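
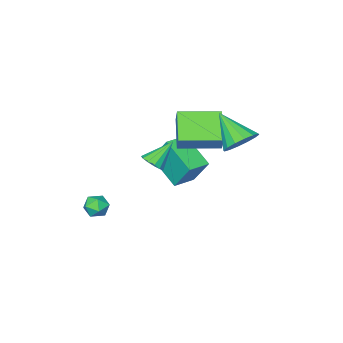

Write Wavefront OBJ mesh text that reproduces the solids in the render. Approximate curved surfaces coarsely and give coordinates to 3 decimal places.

v -1.199 2.524 2.088
v -0.6 2.073 1.521
v -1.141 1.036 3.332
v -0.319 2.334 1.82
v -0.273 2.646 2.191
v -0.475 2.925 2.534
v -0.872 3.097 2.758
v -1.356 3.115 2.803
v -1.798 2.975 2.656
v -2.08 2.714 2.357
v -2.126 2.402 1.986
v -1.923 2.123 1.643
v -1.527 1.951 1.419
v -1.043 1.933 1.374
v -0.319 -0.947 0.283
v -1.241 -2.175 1.279
v -1.999 0.26 0.215
v -2.921 -0.967 1.212
v 0.001 -0.453 1.188
v -0.921 -1.68 2.185
v -1.679 0.755 1.121
v -2.601 -0.473 2.117
v -2.394 -3.951 -2.379
v -2.56 -3.033 -0.84
v -2.364 -2.19 -3.427
v -2.531 -1.271 -1.888
v -1.169 -3.909 -2.272
v -1.336 -2.99 -0.733
v -1.14 -2.147 -3.32
v -1.306 -1.229 -1.781
v 1.538 -0.414 0.345
v 1.83 -0.864 0.694
v 0.502 -0.226 1.455
v 1.984 -0.55 0.784
v 1.995 -0.193 0.734
v 1.862 0.094 0.561
v 1.625 0.219 0.319
v 1.361 0.144 0.086
v 1.153 -0.109 -0.066
v 1.067 -0.459 -0.087
v 1.131 -0.794 0.03
v 1.324 -1.009 0.246
v 1.584 -1.035 0.493
v 2.482 -2.815 -4.162
v 2.912 -2.694 -3.617
v 2.328 -3.886 -3.803
v 2.758 -3.765 -3.258
v 2.128 -3.452 -3.285
v 2.223 -2.79 -3.508
v 3.017 -3.79 -3.912
v 3.112 -3.128 -4.135
v 3.243 -3.296 -3.463
v 2.693 -3.087 -3.076
v 2.547 -3.493 -4.344
v 1.997 -3.284 -3.957
f 2 1 4
f 2 4 3
f 4 1 5
f 4 5 3
f 5 1 6
f 5 6 3
f 6 1 7
f 6 7 3
f 7 1 8
f 7 8 3
f 8 1 9
f 8 9 3
f 9 1 10
f 9 10 3
f 10 1 11
f 10 11 3
f 11 1 12
f 11 12 3
f 12 1 13
f 12 13 3
f 13 1 14
f 13 14 3
f 14 1 2
f 14 2 3
f 16 18 15
f 19 16 15
f 15 18 17
f 17 19 15
f 16 22 18
f 20 16 19
f 20 22 16
f 18 22 17
f 21 19 17
f 17 22 21
f 21 20 19
f 22 20 21
f 24 26 23
f 27 24 23
f 23 26 25
f 25 27 23
f 24 30 26
f 28 24 27
f 28 30 24
f 26 30 25
f 29 27 25
f 25 30 29
f 29 28 27
f 30 28 29
f 32 31 34
f 32 34 33
f 34 31 35
f 34 35 33
f 35 31 36
f 35 36 33
f 36 31 37
f 36 37 33
f 37 31 38
f 37 38 33
f 38 31 39
f 38 39 33
f 39 31 40
f 39 40 33
f 40 31 41
f 40 41 33
f 41 31 42
f 41 42 33
f 42 31 43
f 42 43 33
f 43 31 32
f 43 32 33
f 44 55 49
f 44 49 45
f 44 45 51
f 44 51 54
f 44 54 55
f 45 49 53
f 49 55 48
f 55 54 46
f 54 51 50
f 51 45 52
f 47 53 48
f 47 48 46
f 47 46 50
f 47 50 52
f 47 52 53
f 48 53 49
f 46 48 55
f 50 46 54
f 52 50 51
f 53 52 45



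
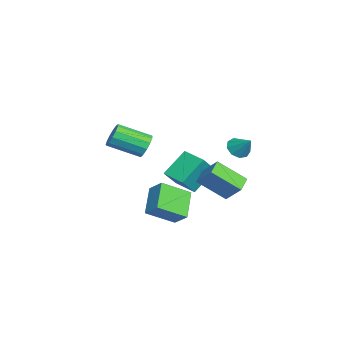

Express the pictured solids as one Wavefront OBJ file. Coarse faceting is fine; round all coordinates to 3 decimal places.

v -2.598 -2.522 -1.74
v -2.084 -2.827 -2.372
v -2.128 -4.803 -1.452
v -2.642 -4.498 -0.82
v -1.786 -2.668 -2.016
v -1.83 -4.644 -1.097
v -1.746 -2.463 -1.573
v -1.79 -4.439 -0.653
v -1.977 -2.276 -1.183
v -2.02 -4.252 -0.263
v -2.405 -2.168 -0.969
v -2.448 -4.144 -0.05
v -2.894 -2.171 -1
v -2.937 -4.147 -0.081
v -3.289 -2.287 -1.266
v -3.333 -4.263 -0.347
v -3.465 -2.476 -1.683
v -3.509 -4.452 -0.763
v -3.366 -2.681 -2.117
v -3.409 -4.657 -1.198
v -3.023 -2.835 -2.432
v -3.066 -4.811 -1.512
v -2.545 -2.889 -2.527
v -2.589 -4.865 -1.607
v 2.58 0.662 -1.347
v 3.275 1.46 -0.297
v 2.673 2.294 -2.649
v 3.368 3.092 -1.599
v 3.552 0.308 -1.721
v 4.247 1.106 -0.671
v 3.645 1.94 -3.023
v 4.34 2.738 -1.973
v 2.502 -0.631 -3.492
v 3.013 -2.254 -2.499
v 3.169 0.04 -2.739
v 3.681 -1.582 -1.746
v 4.039 -0.858 -4.654
v 4.551 -2.48 -3.661
v 4.707 -0.186 -3.901
v 5.218 -1.809 -2.908
v 2.622 2.624 0.45
v 3.233 2.227 0.233
v 3.358 3.276 1.33
v 3.191 2.659 -0.052
v 2.883 3.075 -0.103
v 2.453 3.28 0.105
v 2.102 3.177 0.474
v 1.994 2.816 0.832
v 2.18 2.365 1.011
v 2.573 2.035 0.927
v 2.989 1.98 0.62
v -2.319 -1.509 -3.813
v -3.234 -0.289 -2.398
v -3.31 -0.806 -5.059
v -4.224 0.413 -3.643
v -1.236 -0.413 -4.057
v -2.15 0.806 -2.641
v -2.226 0.289 -5.302
v -3.141 1.509 -3.887
f 2 1 5
f 2 5 3
f 3 5 6
f 3 6 4
f 5 1 7
f 5 7 6
f 6 7 8
f 6 8 4
f 7 1 9
f 7 9 8
f 8 9 10
f 8 10 4
f 9 1 11
f 9 11 10
f 10 11 12
f 10 12 4
f 11 1 13
f 11 13 12
f 12 13 14
f 12 14 4
f 13 1 15
f 13 15 14
f 14 15 16
f 14 16 4
f 15 1 17
f 15 17 16
f 16 17 18
f 16 18 4
f 17 1 19
f 17 19 18
f 18 19 20
f 18 20 4
f 19 1 21
f 19 21 20
f 20 21 22
f 20 22 4
f 21 1 23
f 21 23 22
f 22 23 24
f 22 24 4
f 23 1 2
f 23 2 24
f 24 2 3
f 24 3 4
f 26 28 25
f 29 26 25
f 25 28 27
f 27 29 25
f 26 32 28
f 30 26 29
f 30 32 26
f 28 32 27
f 31 29 27
f 27 32 31
f 31 30 29
f 32 30 31
f 34 36 33
f 37 34 33
f 33 36 35
f 35 37 33
f 34 40 36
f 38 34 37
f 38 40 34
f 36 40 35
f 39 37 35
f 35 40 39
f 39 38 37
f 40 38 39
f 42 41 44
f 42 44 43
f 44 41 45
f 44 45 43
f 45 41 46
f 45 46 43
f 46 41 47
f 46 47 43
f 47 41 48
f 47 48 43
f 48 41 49
f 48 49 43
f 49 41 50
f 49 50 43
f 50 41 51
f 50 51 43
f 51 41 42
f 51 42 43
f 53 55 52
f 56 53 52
f 52 55 54
f 54 56 52
f 53 59 55
f 57 53 56
f 57 59 53
f 55 59 54
f 58 56 54
f 54 59 58
f 58 57 56
f 59 57 58



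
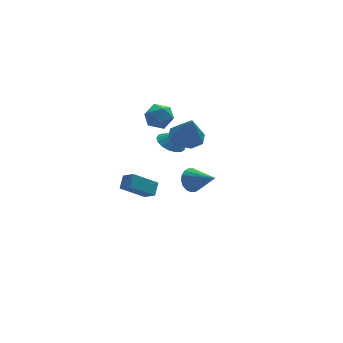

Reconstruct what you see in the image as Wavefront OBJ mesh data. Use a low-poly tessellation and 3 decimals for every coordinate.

v 2.741 3.919 -1.739
v 3.495 4.242 -2.03
v 3.179 3.741 -0.801
v 3.298 4.574 -1.874
v 2.973 4.756 -1.688
v 2.595 4.747 -1.513
v 2.251 4.548 -1.39
v 2.019 4.205 -1.347
v 1.952 3.796 -1.393
v 2.066 3.416 -1.519
v 2.335 3.151 -1.695
v 2.696 3.062 -1.881
v 3.068 3.169 -2.034
v 3.365 3.448 -2.12
v 3.519 3.835 -2.118
v 0.663 2.191 2.263
v 1.503 2.408 2.168
v 1.037 0.852 2.512
v 1.877 1.069 2.417
v 1.428 1.356 3.108
v 1.196 2.184 2.954
v 1.344 1.076 1.726
v 1.112 1.904 1.572
v 1.924 1.719 1.836
v 1.975 1.892 2.69
v 0.565 1.368 1.99
v 0.616 1.541 2.844
v 3.028 2.277 -0.12
v 3.683 1.56 -0.396
v 3.152 1.783 1.46
v 4.032 2.226 -0.215
v 3.792 2.922 0.021
v 3.105 3.24 0.175
v 2.372 2.994 0.156
v 2.023 2.328 -0.024
v 2.263 1.632 -0.261
v 2.951 1.314 -0.415
v 1.47 -2.722 0.388
v 1.958 -2.234 0.654
v 2.23 -3.958 1.252
v 1.717 -2.226 0.878
v 1.427 -2.316 1.005
v 1.145 -2.487 1.01
v 0.927 -2.703 0.891
v 0.817 -2.924 0.672
v 0.836 -3.104 0.397
v 0.981 -3.209 0.121
v 1.222 -3.217 -0.103
v 1.513 -3.127 -0.23
v 1.794 -2.957 -0.234
v 2.012 -2.74 -0.116
v 2.122 -2.519 0.103
v 2.103 -2.339 0.378
v 1.221 2.219 -4.453
v -0.159 2.275 -3.411
v 0.86 2.878 -4.966
v -0.52 2.934 -3.924
v 1.62 2.826 -3.956
v 0.24 2.882 -2.914
v 1.259 3.485 -4.469
v -0.121 3.541 -3.427
f 2 1 4
f 2 4 3
f 4 1 5
f 4 5 3
f 5 1 6
f 5 6 3
f 6 1 7
f 6 7 3
f 7 1 8
f 7 8 3
f 8 1 9
f 8 9 3
f 9 1 10
f 9 10 3
f 10 1 11
f 10 11 3
f 11 1 12
f 11 12 3
f 12 1 13
f 12 13 3
f 13 1 14
f 13 14 3
f 14 1 15
f 14 15 3
f 15 1 2
f 15 2 3
f 16 27 21
f 16 21 17
f 16 17 23
f 16 23 26
f 16 26 27
f 17 21 25
f 21 27 20
f 27 26 18
f 26 23 22
f 23 17 24
f 19 25 20
f 19 20 18
f 19 18 22
f 19 22 24
f 19 24 25
f 20 25 21
f 18 20 27
f 22 18 26
f 24 22 23
f 25 24 17
f 29 28 31
f 29 31 30
f 31 28 32
f 31 32 30
f 32 28 33
f 32 33 30
f 33 28 34
f 33 34 30
f 34 28 35
f 34 35 30
f 35 28 36
f 35 36 30
f 36 28 37
f 36 37 30
f 37 28 29
f 37 29 30
f 39 38 41
f 39 41 40
f 41 38 42
f 41 42 40
f 42 38 43
f 42 43 40
f 43 38 44
f 43 44 40
f 44 38 45
f 44 45 40
f 45 38 46
f 45 46 40
f 46 38 47
f 46 47 40
f 47 38 48
f 47 48 40
f 48 38 49
f 48 49 40
f 49 38 50
f 49 50 40
f 50 38 51
f 50 51 40
f 51 38 52
f 51 52 40
f 52 38 53
f 52 53 40
f 53 38 39
f 53 39 40
f 55 57 54
f 58 55 54
f 54 57 56
f 56 58 54
f 55 61 57
f 59 55 58
f 59 61 55
f 57 61 56
f 60 58 56
f 56 61 60
f 60 59 58
f 61 59 60



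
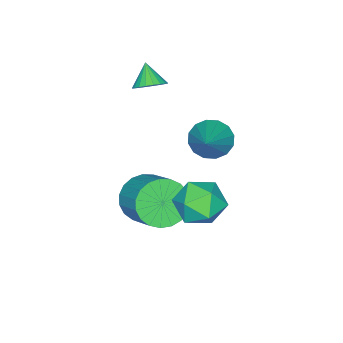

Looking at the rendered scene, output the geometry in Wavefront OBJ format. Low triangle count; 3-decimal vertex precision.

v -2.078 -3.461 2.901
v -1.595 -3.28 3.313
v -2.522 -3.999 3.659
v -1.778 -3.079 3.348
v -2.013 -2.944 3.307
v -2.259 -2.898 3.195
v -2.474 -2.95 3.032
v -2.621 -3.089 2.847
v -2.674 -3.293 2.671
v -2.623 -3.526 2.535
v -2.479 -3.748 2.462
v -2.265 -3.92 2.465
v -2.019 -4.013 2.544
v -1.783 -4.01 2.684
v -1.598 -3.912 2.862
v -1.496 -3.736 3.046
v -1.495 -3.513 3.206
v -0.026 -2.158 -1.368
v 0.532 -1.852 -2.178
v 1.183 -0.616 -1.262
v 0.626 -0.922 -0.452
v 0.172 -1.625 -2.227
v 0.823 -0.39 -1.312
v -0.223 -1.491 -2.128
v 0.429 -0.255 -1.212
v -0.583 -1.472 -1.897
v 0.068 -0.236 -0.981
v -0.847 -1.572 -1.575
v -0.196 -0.336 -0.659
v -0.969 -1.772 -1.217
v -0.318 -0.537 -0.301
v -0.928 -2.04 -0.885
v -0.276 -0.804 0.031
v -0.731 -2.328 -0.636
v -0.079 -1.092 0.279
v -0.412 -2.586 -0.514
v 0.24 -1.351 0.401
v -0.026 -2.771 -0.54
v 0.625 -1.535 0.375
v 0.36 -2.849 -0.709
v 1.011 -1.614 0.207
v 0.679 -2.808 -0.991
v 1.33 -1.572 -0.076
v 0.876 -2.654 -1.339
v 1.528 -1.419 -0.424
v 0.918 -2.415 -1.692
v 1.569 -1.179 -0.776
v 0.796 -2.131 -1.988
v 1.447 -0.895 -1.073
v 0.558 1.793 0.963
v 1.045 1.453 0.134
v 0.955 0.407 1.766
v 1.442 0.067 0.937
v 1.82 0.855 1.463
v 1.574 1.712 0.967
v 0.426 0.148 0.933
v 0.18 1.005 0.437
v 0.963 0.436 0.116
v 1.825 0.873 0.443
v 0.175 0.987 1.457
v 1.037 1.424 1.784
v -0.984 -0.021 2.448
v -0.683 0.4 1.812
v 0.464 0.761 3.652
v -0.97 0.658 1.989
v -1.261 0.734 2.289
v -1.477 0.608 2.632
v -1.561 0.313 2.925
v -1.491 -0.072 3.09
v -1.285 -0.443 3.083
v -0.998 -0.701 2.906
v -0.708 -0.777 2.606
v -0.491 -0.65 2.264
v -0.407 -0.355 1.97
v -0.477 0.029 1.805
f 2 1 4
f 2 4 3
f 4 1 5
f 4 5 3
f 5 1 6
f 5 6 3
f 6 1 7
f 6 7 3
f 7 1 8
f 7 8 3
f 8 1 9
f 8 9 3
f 9 1 10
f 9 10 3
f 10 1 11
f 10 11 3
f 11 1 12
f 11 12 3
f 12 1 13
f 12 13 3
f 13 1 14
f 13 14 3
f 14 1 15
f 14 15 3
f 15 1 16
f 15 16 3
f 16 1 17
f 16 17 3
f 17 1 2
f 17 2 3
f 19 18 22
f 19 22 20
f 20 22 23
f 20 23 21
f 22 18 24
f 22 24 23
f 23 24 25
f 23 25 21
f 24 18 26
f 24 26 25
f 25 26 27
f 25 27 21
f 26 18 28
f 26 28 27
f 27 28 29
f 27 29 21
f 28 18 30
f 28 30 29
f 29 30 31
f 29 31 21
f 30 18 32
f 30 32 31
f 31 32 33
f 31 33 21
f 32 18 34
f 32 34 33
f 33 34 35
f 33 35 21
f 34 18 36
f 34 36 35
f 35 36 37
f 35 37 21
f 36 18 38
f 36 38 37
f 37 38 39
f 37 39 21
f 38 18 40
f 38 40 39
f 39 40 41
f 39 41 21
f 40 18 42
f 40 42 41
f 41 42 43
f 41 43 21
f 42 18 44
f 42 44 43
f 43 44 45
f 43 45 21
f 44 18 46
f 44 46 45
f 45 46 47
f 45 47 21
f 46 18 48
f 46 48 47
f 47 48 49
f 47 49 21
f 48 18 19
f 48 19 49
f 49 19 20
f 49 20 21
f 50 61 55
f 50 55 51
f 50 51 57
f 50 57 60
f 50 60 61
f 51 55 59
f 55 61 54
f 61 60 52
f 60 57 56
f 57 51 58
f 53 59 54
f 53 54 52
f 53 52 56
f 53 56 58
f 53 58 59
f 54 59 55
f 52 54 61
f 56 52 60
f 58 56 57
f 59 58 51
f 63 62 65
f 63 65 64
f 65 62 66
f 65 66 64
f 66 62 67
f 66 67 64
f 67 62 68
f 67 68 64
f 68 62 69
f 68 69 64
f 69 62 70
f 69 70 64
f 70 62 71
f 70 71 64
f 71 62 72
f 71 72 64
f 72 62 73
f 72 73 64
f 73 62 74
f 73 74 64
f 74 62 75
f 74 75 64
f 75 62 63
f 75 63 64



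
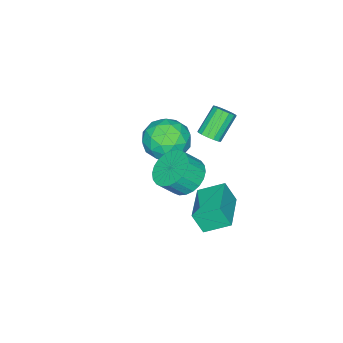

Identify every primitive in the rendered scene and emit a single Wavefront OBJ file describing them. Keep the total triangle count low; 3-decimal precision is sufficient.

v -1.266 2.908 1.379
v -0.884 3.07 1.725
v -1.873 3.175 2.767
v -2.254 3.012 2.421
v -0.981 3.305 1.609
v -1.97 3.41 2.651
v -1.155 3.434 1.431
v -2.143 3.538 2.473
v -1.358 3.421 1.24
v -2.347 3.526 2.282
v -1.537 3.271 1.086
v -2.525 3.376 2.128
v -1.642 3.024 1.01
v -2.631 3.129 2.052
v -1.647 2.745 1.033
v -2.636 2.85 2.075
v -1.55 2.51 1.149
v -2.539 2.615 2.191
v -1.377 2.382 1.327
v -2.365 2.486 2.369
v -1.173 2.394 1.518
v -2.162 2.499 2.56
v -0.995 2.544 1.672
v -1.983 2.649 2.714
v -0.889 2.791 1.748
v -1.878 2.896 2.79
v 0.804 3.26 0.509
v 1.425 3.976 0.457
v 1.998 3.537 1.26
v 1.376 2.82 1.311
v 1.182 4.109 0.704
v 1.755 3.669 1.506
v 0.881 4.113 0.92
v 1.454 3.673 1.723
v 0.569 3.986 1.074
v 1.142 3.546 1.877
v 0.292 3.749 1.142
v 0.865 3.31 1.945
v 0.093 3.438 1.113
v 0.666 2.998 1.916
v 0.002 3.099 0.993
v 0.575 2.66 1.796
v 0.033 2.785 0.798
v 0.606 2.346 1.601
v 0.182 2.543 0.56
v 0.755 2.104 1.363
v 0.425 2.411 0.314
v 0.998 1.971 1.116
v 0.726 2.407 0.097
v 1.299 1.967 0.9
v 1.038 2.534 -0.057
v 1.611 2.094 0.746
v 1.315 2.77 -0.125
v 1.888 2.331 0.678
v 1.514 3.082 -0.096
v 2.087 2.642 0.707
v 1.605 3.42 0.024
v 2.178 2.981 0.827
v 1.574 3.734 0.219
v 2.147 3.295 1.022
v -3.059 0.57 -0.568
v -2.104 1.202 -0.62
v -2.136 -0.882 -1.26
v -1.181 -0.25 -1.312
v -1.612 -0.556 -0.295
v -2.182 0.341 0.133
v -2.058 -0.021 -2.013
v -2.628 0.876 -1.585
v -1.485 0.836 -1.513
v -1.209 0.505 -0.451
v -3.031 -0.185 -1.429
v -2.755 -0.516 -0.367
v -2.662 1.014 -0.533
v -1.578 -0.694 -1.347
v -1.831 -0.873 -0.749
v -1.269 -0.502 -0.779
v -2.708 0.508 -0.091
v -2.147 0.879 -0.121
v -1.857 -0.155 0.07
v -2.093 -0.559 -1.759
v -1.532 -0.188 -1.789
v -2.971 0.822 -1.101
v -2.409 1.193 -1.131
v -2.383 0.475 -1.95
v -1.737 1.17 -1.088
v -1.195 0.316 -1.495
v -1.711 0.451 -1.907
v -2.046 0.979 -1.656
v -1.575 0.975 -0.464
v -1.033 0.122 -0.871
v -1.286 -0.058 -0.273
v -1.621 0.469 -0.022
v -1.212 0.76 -0.989
v -3.207 0.198 -1.009
v -2.665 -0.655 -1.416
v -2.619 -0.149 -1.858
v -2.954 0.378 -1.607
v -3.045 0.004 -0.385
v -2.503 -0.85 -0.792
v -2.194 -0.659 -0.224
v -2.529 -0.131 0.027
v -3.028 -0.44 -0.891
v -2.501 3.527 -3.585
v -2.351 3.033 -2.591
v -0.744 4.444 -3.393
v -0.595 3.949 -2.4
v -1.905 2.511 -4.18
v -1.756 2.016 -3.187
v -0.149 3.427 -3.989
v 0.001 2.933 -2.995
f 2 1 5
f 2 5 3
f 3 5 6
f 3 6 4
f 5 1 7
f 5 7 6
f 6 7 8
f 6 8 4
f 7 1 9
f 7 9 8
f 8 9 10
f 8 10 4
f 9 1 11
f 9 11 10
f 10 11 12
f 10 12 4
f 11 1 13
f 11 13 12
f 12 13 14
f 12 14 4
f 13 1 15
f 13 15 14
f 14 15 16
f 14 16 4
f 15 1 17
f 15 17 16
f 16 17 18
f 16 18 4
f 17 1 19
f 17 19 18
f 18 19 20
f 18 20 4
f 19 1 21
f 19 21 20
f 20 21 22
f 20 22 4
f 21 1 23
f 21 23 22
f 22 23 24
f 22 24 4
f 23 1 25
f 23 25 24
f 24 25 26
f 24 26 4
f 25 1 2
f 25 2 26
f 26 2 3
f 26 3 4
f 28 27 31
f 28 31 29
f 29 31 32
f 29 32 30
f 31 27 33
f 31 33 32
f 32 33 34
f 32 34 30
f 33 27 35
f 33 35 34
f 34 35 36
f 34 36 30
f 35 27 37
f 35 37 36
f 36 37 38
f 36 38 30
f 37 27 39
f 37 39 38
f 38 39 40
f 38 40 30
f 39 27 41
f 39 41 40
f 40 41 42
f 40 42 30
f 41 27 43
f 41 43 42
f 42 43 44
f 42 44 30
f 43 27 45
f 43 45 44
f 44 45 46
f 44 46 30
f 45 27 47
f 45 47 46
f 46 47 48
f 46 48 30
f 47 27 49
f 47 49 48
f 48 49 50
f 48 50 30
f 49 27 51
f 49 51 50
f 50 51 52
f 50 52 30
f 51 27 53
f 51 53 52
f 52 53 54
f 52 54 30
f 53 27 55
f 53 55 54
f 54 55 56
f 54 56 30
f 55 27 57
f 55 57 56
f 56 57 58
f 56 58 30
f 57 27 59
f 57 59 58
f 58 59 60
f 58 60 30
f 59 27 28
f 59 28 60
f 60 28 29
f 60 29 30
f 61 98 77
f 98 72 101
f 77 101 66
f 98 101 77
f 61 77 73
f 77 66 78
f 73 78 62
f 77 78 73
f 61 73 82
f 73 62 83
f 82 83 68
f 73 83 82
f 61 82 94
f 82 68 97
f 94 97 71
f 82 97 94
f 61 94 98
f 94 71 102
f 98 102 72
f 94 102 98
f 62 78 89
f 78 66 92
f 89 92 70
f 78 92 89
f 66 101 79
f 101 72 100
f 79 100 65
f 101 100 79
f 72 102 99
f 102 71 95
f 99 95 63
f 102 95 99
f 71 97 96
f 97 68 84
f 96 84 67
f 97 84 96
f 68 83 88
f 83 62 85
f 88 85 69
f 83 85 88
f 64 90 76
f 90 70 91
f 76 91 65
f 90 91 76
f 64 76 74
f 76 65 75
f 74 75 63
f 76 75 74
f 64 74 81
f 74 63 80
f 81 80 67
f 74 80 81
f 64 81 86
f 81 67 87
f 86 87 69
f 81 87 86
f 64 86 90
f 86 69 93
f 90 93 70
f 86 93 90
f 65 91 79
f 91 70 92
f 79 92 66
f 91 92 79
f 63 75 99
f 75 65 100
f 99 100 72
f 75 100 99
f 67 80 96
f 80 63 95
f 96 95 71
f 80 95 96
f 69 87 88
f 87 67 84
f 88 84 68
f 87 84 88
f 70 93 89
f 93 69 85
f 89 85 62
f 93 85 89
f 104 106 103
f 107 104 103
f 103 106 105
f 105 107 103
f 104 110 106
f 108 104 107
f 108 110 104
f 106 110 105
f 109 107 105
f 105 110 109
f 109 108 107
f 110 108 109



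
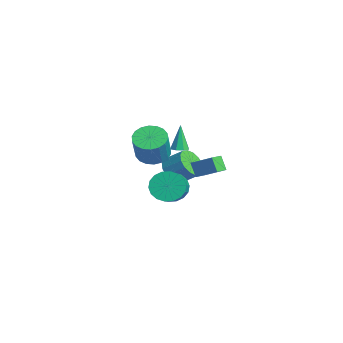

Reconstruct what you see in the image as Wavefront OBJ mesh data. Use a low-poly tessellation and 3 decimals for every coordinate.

v 1.89 -1.112 -0.663
v 2.491 -0.607 -1.25
v 3.911 -1.243 -0.344
v 3.31 -1.748 0.243
v 2.411 -0.325 -0.927
v 3.831 -0.961 -0.021
v 2.228 -0.199 -0.552
v 3.648 -0.835 0.354
v 1.978 -0.254 -0.199
v 3.398 -0.889 0.708
v 1.711 -0.479 0.063
v 3.13 -1.114 0.969
v 1.479 -0.829 0.18
v 2.898 -1.464 1.086
v 1.329 -1.235 0.13
v 2.748 -1.871 1.037
v 1.289 -1.617 -0.076
v 2.709 -2.253 0.83
v 1.369 -1.899 -0.399
v 2.789 -2.535 0.507
v 1.552 -2.025 -0.774
v 2.972 -2.661 0.132
v 1.802 -1.971 -1.128
v 3.222 -2.606 -0.221
v 2.07 -1.746 -1.389
v 3.489 -2.381 -0.483
v 2.302 -1.396 -1.506
v 3.721 -2.031 -0.6
v 2.452 -0.989 -1.457
v 3.871 -1.625 -0.55
v -0.636 1.643 -1.55
v -1.178 1.528 -0.73
v 0.326 2.511 -0.793
v -0.216 2.395 0.027
v -0.184 0.965 -1.347
v -0.726 0.849 -0.527
v 0.778 1.832 -0.59
v 0.236 1.717 0.23
v -4.217 1.003 -2.937
v -3.373 0.632 -3.239
v -2.699 1.486 -2.406
v -3.543 1.857 -2.103
v -3.467 1.013 -3.553
v -2.794 1.867 -2.719
v -3.763 1.391 -3.701
v -3.089 2.245 -2.868
v -4.18 1.665 -3.645
v -3.506 2.519 -2.811
v -4.607 1.762 -3.399
v -3.933 2.615 -2.565
v -4.929 1.655 -3.029
v -4.255 2.509 -2.195
v -5.061 1.374 -2.634
v -4.387 2.228 -1.801
v -4.966 0.993 -2.321
v -4.293 1.847 -1.487
v -4.671 0.615 -2.172
v -3.997 1.469 -1.339
v -4.254 0.341 -2.229
v -3.58 1.195 -1.395
v -3.827 0.245 -2.475
v -3.153 1.098 -1.641
v -3.505 0.351 -2.845
v -2.831 1.205 -2.011
v -1.97 -0.869 -0.06
v -1.131 -1.074 -0.523
v -0.351 -1.496 1.077
v -1.19 -1.291 1.54
v -1.09 -0.65 -0.431
v -0.31 -1.072 1.169
v -1.223 -0.269 -0.266
v -0.443 -0.691 1.335
v -1.504 -0.007 -0.06
v -0.724 -0.429 1.541
v -1.878 0.085 0.146
v -1.098 -0.337 1.747
v -2.269 -0.013 0.311
v -1.489 -0.435 1.912
v -2.602 -0.28 0.403
v -1.822 -0.702 2.003
v -2.809 -0.664 0.403
v -2.029 -1.086 2.003
v -2.85 -1.088 0.311
v -2.07 -1.51 1.911
v -2.717 -1.469 0.145
v -1.937 -1.891 1.746
v -2.436 -1.731 -0.061
v -1.656 -2.153 1.54
v -2.062 -1.823 -0.267
v -1.282 -2.245 1.334
v -1.671 -1.725 -0.432
v -0.891 -2.147 1.169
v -1.338 -1.458 -0.523
v -0.558 -1.88 1.077
v -0.266 0.08 0.916
v 0.062 0.481 0.955
v -0.674 0.26 2.484
v -0.304 0.594 0.847
v -0.648 0.406 0.78
v -0.769 0.027 0.792
v -0.595 -0.321 0.876
v -0.229 -0.434 0.984
v 0.115 -0.246 1.052
v 0.236 0.133 1.04
f 2 1 5
f 2 5 3
f 3 5 6
f 3 6 4
f 5 1 7
f 5 7 6
f 6 7 8
f 6 8 4
f 7 1 9
f 7 9 8
f 8 9 10
f 8 10 4
f 9 1 11
f 9 11 10
f 10 11 12
f 10 12 4
f 11 1 13
f 11 13 12
f 12 13 14
f 12 14 4
f 13 1 15
f 13 15 14
f 14 15 16
f 14 16 4
f 15 1 17
f 15 17 16
f 16 17 18
f 16 18 4
f 17 1 19
f 17 19 18
f 18 19 20
f 18 20 4
f 19 1 21
f 19 21 20
f 20 21 22
f 20 22 4
f 21 1 23
f 21 23 22
f 22 23 24
f 22 24 4
f 23 1 25
f 23 25 24
f 24 25 26
f 24 26 4
f 25 1 27
f 25 27 26
f 26 27 28
f 26 28 4
f 27 1 29
f 27 29 28
f 28 29 30
f 28 30 4
f 29 1 2
f 29 2 30
f 30 2 3
f 30 3 4
f 32 34 31
f 35 32 31
f 31 34 33
f 33 35 31
f 32 38 34
f 36 32 35
f 36 38 32
f 34 38 33
f 37 35 33
f 33 38 37
f 37 36 35
f 38 36 37
f 40 39 43
f 40 43 41
f 41 43 44
f 41 44 42
f 43 39 45
f 43 45 44
f 44 45 46
f 44 46 42
f 45 39 47
f 45 47 46
f 46 47 48
f 46 48 42
f 47 39 49
f 47 49 48
f 48 49 50
f 48 50 42
f 49 39 51
f 49 51 50
f 50 51 52
f 50 52 42
f 51 39 53
f 51 53 52
f 52 53 54
f 52 54 42
f 53 39 55
f 53 55 54
f 54 55 56
f 54 56 42
f 55 39 57
f 55 57 56
f 56 57 58
f 56 58 42
f 57 39 59
f 57 59 58
f 58 59 60
f 58 60 42
f 59 39 61
f 59 61 60
f 60 61 62
f 60 62 42
f 61 39 63
f 61 63 62
f 62 63 64
f 62 64 42
f 63 39 40
f 63 40 64
f 64 40 41
f 64 41 42
f 66 65 69
f 66 69 67
f 67 69 70
f 67 70 68
f 69 65 71
f 69 71 70
f 70 71 72
f 70 72 68
f 71 65 73
f 71 73 72
f 72 73 74
f 72 74 68
f 73 65 75
f 73 75 74
f 74 75 76
f 74 76 68
f 75 65 77
f 75 77 76
f 76 77 78
f 76 78 68
f 77 65 79
f 77 79 78
f 78 79 80
f 78 80 68
f 79 65 81
f 79 81 80
f 80 81 82
f 80 82 68
f 81 65 83
f 81 83 82
f 82 83 84
f 82 84 68
f 83 65 85
f 83 85 84
f 84 85 86
f 84 86 68
f 85 65 87
f 85 87 86
f 86 87 88
f 86 88 68
f 87 65 89
f 87 89 88
f 88 89 90
f 88 90 68
f 89 65 91
f 89 91 90
f 90 91 92
f 90 92 68
f 91 65 93
f 91 93 92
f 92 93 94
f 92 94 68
f 93 65 66
f 93 66 94
f 94 66 67
f 94 67 68
f 96 95 98
f 96 98 97
f 98 95 99
f 98 99 97
f 99 95 100
f 99 100 97
f 100 95 101
f 100 101 97
f 101 95 102
f 101 102 97
f 102 95 103
f 102 103 97
f 103 95 104
f 103 104 97
f 104 95 96
f 104 96 97



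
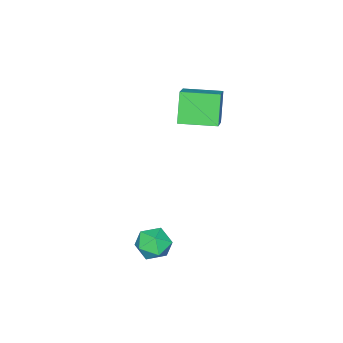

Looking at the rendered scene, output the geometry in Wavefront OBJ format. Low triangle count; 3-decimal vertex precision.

v 2.949 -0.426 -2.42
v 3.673 -0.88 -1.845
v 3.087 -1.64 -3.555
v 3.811 -2.094 -2.98
v 2.834 -2.073 -2.654
v 2.749 -1.323 -1.953
v 4.011 -1.197 -3.447
v 3.926 -0.447 -2.746
v 4.33 -1.357 -2.481
v 3.603 -1.898 -1.99
v 3.157 -0.622 -3.41
v 2.43 -1.163 -2.919
v -1.976 -4.05 1.898
v -2.783 -4.565 3.562
v -3.086 -2.351 1.885
v -3.893 -2.866 3.55
v -0.767 -3.254 2.73
v -1.574 -3.769 4.395
v -1.877 -1.555 2.718
v -2.684 -2.07 4.382
f 1 12 6
f 1 6 2
f 1 2 8
f 1 8 11
f 1 11 12
f 2 6 10
f 6 12 5
f 12 11 3
f 11 8 7
f 8 2 9
f 4 10 5
f 4 5 3
f 4 3 7
f 4 7 9
f 4 9 10
f 5 10 6
f 3 5 12
f 7 3 11
f 9 7 8
f 10 9 2
f 14 16 13
f 17 14 13
f 13 16 15
f 15 17 13
f 14 20 16
f 18 14 17
f 18 20 14
f 16 20 15
f 19 17 15
f 15 20 19
f 19 18 17
f 20 18 19



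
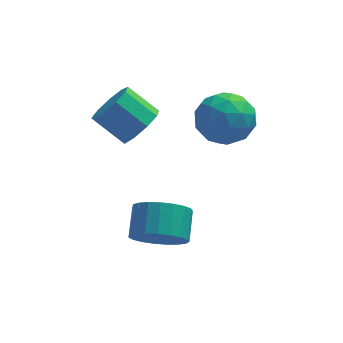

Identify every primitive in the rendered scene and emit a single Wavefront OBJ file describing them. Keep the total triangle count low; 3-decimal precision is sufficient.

v -2.203 0.08 -1.352
v -1.511 0.46 -2.105
v -1.326 1.559 -1.38
v -2.017 1.18 -0.628
v -1.908 0.623 -2.251
v -1.723 1.722 -1.526
v -2.356 0.692 -2.241
v -2.171 1.792 -1.517
v -2.777 0.655 -2.078
v -2.592 1.755 -1.354
v -3.099 0.519 -1.79
v -2.914 1.619 -1.065
v -3.266 0.307 -1.425
v -3.081 1.407 -0.701
v -3.249 0.056 -1.048
v -3.064 1.156 -0.324
v -3.051 -0.191 -0.724
v -2.866 0.909 0.001
v -2.706 -0.391 -0.508
v -2.521 0.709 0.216
v -2.275 -0.51 -0.439
v -2.089 0.59 0.286
v -1.83 -0.527 -0.527
v -1.645 0.573 0.198
v -1.45 -0.438 -0.758
v -1.265 0.661 -0.033
v -1.201 -0.26 -1.091
v -1.015 0.839 -0.367
v -1.124 -0.024 -1.47
v -0.939 1.076 -0.746
v -1.234 0.231 -1.829
v -1.049 1.331 -1.104
v -2.692 3.395 2.066
v -2.013 3.854 2.584
v -3.108 4.405 3.532
v -3.788 3.945 3.014
v -2.234 4.249 2.098
v -3.33 4.8 3.047
v -2.67 4.244 1.598
v -3.766 4.795 2.546
v -3.116 3.842 1.317
v -4.212 4.392 2.265
v -3.364 3.23 1.386
v -4.459 3.781 2.334
v -3.297 2.695 1.773
v -4.393 3.246 2.721
v -2.948 2.488 2.297
v -4.043 3.039 3.246
v -2.478 2.705 2.713
v -3.574 3.256 3.662
v -2.109 3.245 2.826
v -3.205 3.795 3.775
v 0.511 4.581 1.092
v 1.293 3.666 1.288
v -0.473 4.094 2.732
v 0.309 3.179 2.928
v 0.682 4.334 3.042
v 1.29 4.636 2.029
v -0.47 3.124 1.991
v 0.138 3.426 0.978
v 0.686 2.766 1.844
v 1.398 3.513 2.494
v -0.578 4.247 1.526
v 0.134 4.994 2.176
v 0.988 4.167 1.046
v -0.168 3.593 2.974
v 0.051 4.273 3.041
v 0.511 3.735 3.156
v 0.987 4.736 1.481
v 1.446 4.198 1.597
v 1.087 4.591 2.628
v -0.626 3.562 2.423
v -0.167 3.024 2.539
v 0.309 4.025 0.864
v 0.769 3.487 0.979
v -0.267 3.169 1.392
v 1.091 3.099 1.489
v 0.513 2.813 2.452
v 0.055 2.781 1.902
v 0.413 2.958 1.306
v 1.51 3.539 1.87
v 0.932 3.252 2.834
v 1.151 3.931 2.901
v 1.508 4.109 2.305
v 1.153 3.009 2.197
v -0.112 4.508 1.186
v -0.69 4.221 2.15
v -0.688 3.651 1.715
v -0.331 3.829 1.119
v 0.307 4.947 1.568
v -0.271 4.661 2.531
v 0.407 4.802 2.714
v 0.765 4.979 2.118
v -0.333 4.751 1.823
f 2 1 5
f 2 5 3
f 3 5 6
f 3 6 4
f 5 1 7
f 5 7 6
f 6 7 8
f 6 8 4
f 7 1 9
f 7 9 8
f 8 9 10
f 8 10 4
f 9 1 11
f 9 11 10
f 10 11 12
f 10 12 4
f 11 1 13
f 11 13 12
f 12 13 14
f 12 14 4
f 13 1 15
f 13 15 14
f 14 15 16
f 14 16 4
f 15 1 17
f 15 17 16
f 16 17 18
f 16 18 4
f 17 1 19
f 17 19 18
f 18 19 20
f 18 20 4
f 19 1 21
f 19 21 20
f 20 21 22
f 20 22 4
f 21 1 23
f 21 23 22
f 22 23 24
f 22 24 4
f 23 1 25
f 23 25 24
f 24 25 26
f 24 26 4
f 25 1 27
f 25 27 26
f 26 27 28
f 26 28 4
f 27 1 29
f 27 29 28
f 28 29 30
f 28 30 4
f 29 1 31
f 29 31 30
f 30 31 32
f 30 32 4
f 31 1 2
f 31 2 32
f 32 2 3
f 32 3 4
f 34 33 37
f 34 37 35
f 35 37 38
f 35 38 36
f 37 33 39
f 37 39 38
f 38 39 40
f 38 40 36
f 39 33 41
f 39 41 40
f 40 41 42
f 40 42 36
f 41 33 43
f 41 43 42
f 42 43 44
f 42 44 36
f 43 33 45
f 43 45 44
f 44 45 46
f 44 46 36
f 45 33 47
f 45 47 46
f 46 47 48
f 46 48 36
f 47 33 49
f 47 49 48
f 48 49 50
f 48 50 36
f 49 33 51
f 49 51 50
f 50 51 52
f 50 52 36
f 51 33 34
f 51 34 52
f 52 34 35
f 52 35 36
f 53 90 69
f 90 64 93
f 69 93 58
f 90 93 69
f 53 69 65
f 69 58 70
f 65 70 54
f 69 70 65
f 53 65 74
f 65 54 75
f 74 75 60
f 65 75 74
f 53 74 86
f 74 60 89
f 86 89 63
f 74 89 86
f 53 86 90
f 86 63 94
f 90 94 64
f 86 94 90
f 54 70 81
f 70 58 84
f 81 84 62
f 70 84 81
f 58 93 71
f 93 64 92
f 71 92 57
f 93 92 71
f 64 94 91
f 94 63 87
f 91 87 55
f 94 87 91
f 63 89 88
f 89 60 76
f 88 76 59
f 89 76 88
f 60 75 80
f 75 54 77
f 80 77 61
f 75 77 80
f 56 82 68
f 82 62 83
f 68 83 57
f 82 83 68
f 56 68 66
f 68 57 67
f 66 67 55
f 68 67 66
f 56 66 73
f 66 55 72
f 73 72 59
f 66 72 73
f 56 73 78
f 73 59 79
f 78 79 61
f 73 79 78
f 56 78 82
f 78 61 85
f 82 85 62
f 78 85 82
f 57 83 71
f 83 62 84
f 71 84 58
f 83 84 71
f 55 67 91
f 67 57 92
f 91 92 64
f 67 92 91
f 59 72 88
f 72 55 87
f 88 87 63
f 72 87 88
f 61 79 80
f 79 59 76
f 80 76 60
f 79 76 80
f 62 85 81
f 85 61 77
f 81 77 54
f 85 77 81



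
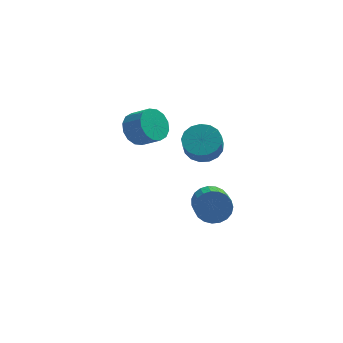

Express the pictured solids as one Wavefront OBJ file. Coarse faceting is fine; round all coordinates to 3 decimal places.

v -1.274 0.822 1.602
v -0.331 0.896 1.761
v -0.442 0.292 2.698
v -1.386 0.218 2.538
v -0.507 1.261 1.976
v -0.619 0.658 2.913
v -0.86 1.526 2.105
v -0.971 0.923 3.042
v -1.307 1.63 2.118
v -1.418 1.027 3.055
v -1.747 1.549 2.014
v -1.858 0.945 2.951
v -2.079 1.301 1.814
v -2.19 0.697 2.751
v -2.226 0.943 1.567
v -2.337 0.339 2.503
v -2.155 0.557 1.327
v -2.267 -0.046 2.264
v -1.883 0.233 1.15
v -1.994 -0.371 2.087
v -1.471 0.043 1.076
v -1.582 -0.561 2.013
v -1.014 0.031 1.123
v -1.125 -0.572 2.06
v -0.617 0.201 1.28
v -0.728 -0.403 2.217
v -0.37 0.513 1.51
v -0.481 -0.091 2.447
v -1.059 -2.501 0.232
v -0.259 -2.29 0.533
v -0.181 -4.069 1.569
v -0.981 -4.279 1.268
v -0.477 -2.15 0.791
v -0.399 -3.928 1.827
v -0.795 -2.069 0.952
v -0.718 -3.848 1.989
v -1.159 -2.064 0.989
v -1.082 -3.843 2.025
v -1.506 -2.134 0.895
v -1.428 -3.913 1.931
v -1.775 -2.267 0.686
v -1.698 -4.046 1.723
v -1.921 -2.441 0.399
v -1.843 -4.22 1.435
v -1.917 -2.625 0.083
v -1.84 -4.404 1.119
v -1.765 -2.787 -0.208
v -1.687 -4.566 0.828
v -1.491 -2.9 -0.422
v -1.413 -4.679 0.614
v -1.142 -2.944 -0.523
v -1.064 -4.723 0.513
v -0.779 -2.911 -0.494
v -0.701 -4.69 0.542
v -0.464 -2.807 -0.339
v -0.386 -4.586 0.697
v -0.252 -2.65 -0.086
v -0.174 -4.429 0.95
v -0.179 -2.468 0.223
v -0.102 -4.246 1.259
v -4.408 2.18 1.891
v -3.77 2.835 1.598
v -2.915 2.315 2.295
v -3.552 1.66 2.589
v -3.98 3.032 2.003
v -3.125 2.512 2.7
v -4.305 3.001 2.378
v -3.449 2.481 3.075
v -4.657 2.75 2.622
v -3.801 2.23 3.32
v -4.942 2.346 2.671
v -4.087 1.826 3.369
v -5.084 1.898 2.511
v -4.229 1.378 3.208
v -5.045 1.525 2.185
v -4.19 1.005 2.882
v -4.835 1.328 1.78
v -3.98 0.808 2.477
v -4.511 1.359 1.405
v -3.655 0.839 2.102
v -4.159 1.61 1.16
v -3.303 1.09 1.858
v -3.873 2.014 1.111
v -3.018 1.494 1.809
v -3.731 2.462 1.272
v -2.876 1.942 1.969
f 2 1 5
f 2 5 3
f 3 5 6
f 3 6 4
f 5 1 7
f 5 7 6
f 6 7 8
f 6 8 4
f 7 1 9
f 7 9 8
f 8 9 10
f 8 10 4
f 9 1 11
f 9 11 10
f 10 11 12
f 10 12 4
f 11 1 13
f 11 13 12
f 12 13 14
f 12 14 4
f 13 1 15
f 13 15 14
f 14 15 16
f 14 16 4
f 15 1 17
f 15 17 16
f 16 17 18
f 16 18 4
f 17 1 19
f 17 19 18
f 18 19 20
f 18 20 4
f 19 1 21
f 19 21 20
f 20 21 22
f 20 22 4
f 21 1 23
f 21 23 22
f 22 23 24
f 22 24 4
f 23 1 25
f 23 25 24
f 24 25 26
f 24 26 4
f 25 1 27
f 25 27 26
f 26 27 28
f 26 28 4
f 27 1 2
f 27 2 28
f 28 2 3
f 28 3 4
f 30 29 33
f 30 33 31
f 31 33 34
f 31 34 32
f 33 29 35
f 33 35 34
f 34 35 36
f 34 36 32
f 35 29 37
f 35 37 36
f 36 37 38
f 36 38 32
f 37 29 39
f 37 39 38
f 38 39 40
f 38 40 32
f 39 29 41
f 39 41 40
f 40 41 42
f 40 42 32
f 41 29 43
f 41 43 42
f 42 43 44
f 42 44 32
f 43 29 45
f 43 45 44
f 44 45 46
f 44 46 32
f 45 29 47
f 45 47 46
f 46 47 48
f 46 48 32
f 47 29 49
f 47 49 48
f 48 49 50
f 48 50 32
f 49 29 51
f 49 51 50
f 50 51 52
f 50 52 32
f 51 29 53
f 51 53 52
f 52 53 54
f 52 54 32
f 53 29 55
f 53 55 54
f 54 55 56
f 54 56 32
f 55 29 57
f 55 57 56
f 56 57 58
f 56 58 32
f 57 29 59
f 57 59 58
f 58 59 60
f 58 60 32
f 59 29 30
f 59 30 60
f 60 30 31
f 60 31 32
f 62 61 65
f 62 65 63
f 63 65 66
f 63 66 64
f 65 61 67
f 65 67 66
f 66 67 68
f 66 68 64
f 67 61 69
f 67 69 68
f 68 69 70
f 68 70 64
f 69 61 71
f 69 71 70
f 70 71 72
f 70 72 64
f 71 61 73
f 71 73 72
f 72 73 74
f 72 74 64
f 73 61 75
f 73 75 74
f 74 75 76
f 74 76 64
f 75 61 77
f 75 77 76
f 76 77 78
f 76 78 64
f 77 61 79
f 77 79 78
f 78 79 80
f 78 80 64
f 79 61 81
f 79 81 80
f 80 81 82
f 80 82 64
f 81 61 83
f 81 83 82
f 82 83 84
f 82 84 64
f 83 61 85
f 83 85 84
f 84 85 86
f 84 86 64
f 85 61 62
f 85 62 86
f 86 62 63
f 86 63 64



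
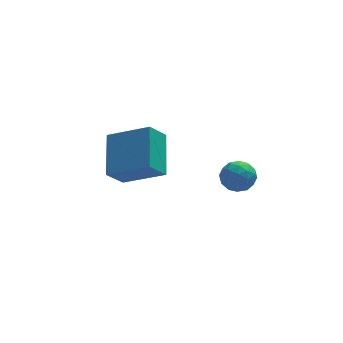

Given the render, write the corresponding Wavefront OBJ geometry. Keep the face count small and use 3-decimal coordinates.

v -3.224 0.349 -2.181
v -2.923 2.127 -1.086
v -2.48 0.794 -3.109
v -2.179 2.572 -2.014
v -1.581 -0.492 -1.266
v -1.28 1.286 -0.171
v -0.837 -0.047 -2.194
v -0.536 1.731 -1.099
v 0.68 -3.215 -0.008
v 1.223 -2.679 0.078
v 1.557 -4.081 -0.158
v 2.1 -3.545 -0.072
v 1.665 -3.75 0.526
v 1.123 -3.214 0.619
v 1.657 -3.546 -0.699
v 1.115 -3.01 -0.606
v 1.827 -2.884 -0.349
v 1.832 -3.01 0.408
v 0.948 -3.75 -0.488
v 0.953 -3.876 0.269
v 0.874 -2.871 0.048
v 1.906 -3.889 -0.128
v 1.65 -4.009 0.223
v 1.969 -3.695 0.274
v 0.816 -3.185 0.366
v 1.135 -2.871 0.417
v 1.395 -3.5 0.68
v 1.645 -3.889 -0.497
v 1.964 -3.575 -0.446
v 0.811 -3.065 -0.354
v 1.13 -2.751 -0.303
v 1.385 -3.26 -0.76
v 1.549 -2.676 -0.152
v 2.064 -3.186 -0.241
v 1.804 -3.186 -0.609
v 1.485 -2.871 -0.554
v 1.552 -2.751 0.293
v 2.067 -3.26 0.204
v 1.811 -3.38 0.556
v 1.493 -3.065 0.611
v 1.907 -2.871 0.042
v 0.713 -3.5 -0.284
v 1.228 -4.009 -0.373
v 1.287 -3.695 -0.691
v 0.969 -3.38 -0.636
v 0.716 -3.574 0.161
v 1.231 -4.084 0.072
v 1.295 -3.889 0.474
v 0.976 -3.574 0.529
v 0.873 -3.889 -0.122
f 2 4 1
f 5 2 1
f 1 4 3
f 3 5 1
f 2 8 4
f 6 2 5
f 6 8 2
f 4 8 3
f 7 5 3
f 3 8 7
f 7 6 5
f 8 6 7
f 9 46 25
f 46 20 49
f 25 49 14
f 46 49 25
f 9 25 21
f 25 14 26
f 21 26 10
f 25 26 21
f 9 21 30
f 21 10 31
f 30 31 16
f 21 31 30
f 9 30 42
f 30 16 45
f 42 45 19
f 30 45 42
f 9 42 46
f 42 19 50
f 46 50 20
f 42 50 46
f 10 26 37
f 26 14 40
f 37 40 18
f 26 40 37
f 14 49 27
f 49 20 48
f 27 48 13
f 49 48 27
f 20 50 47
f 50 19 43
f 47 43 11
f 50 43 47
f 19 45 44
f 45 16 32
f 44 32 15
f 45 32 44
f 16 31 36
f 31 10 33
f 36 33 17
f 31 33 36
f 12 38 24
f 38 18 39
f 24 39 13
f 38 39 24
f 12 24 22
f 24 13 23
f 22 23 11
f 24 23 22
f 12 22 29
f 22 11 28
f 29 28 15
f 22 28 29
f 12 29 34
f 29 15 35
f 34 35 17
f 29 35 34
f 12 34 38
f 34 17 41
f 38 41 18
f 34 41 38
f 13 39 27
f 39 18 40
f 27 40 14
f 39 40 27
f 11 23 47
f 23 13 48
f 47 48 20
f 23 48 47
f 15 28 44
f 28 11 43
f 44 43 19
f 28 43 44
f 17 35 36
f 35 15 32
f 36 32 16
f 35 32 36
f 18 41 37
f 41 17 33
f 37 33 10
f 41 33 37



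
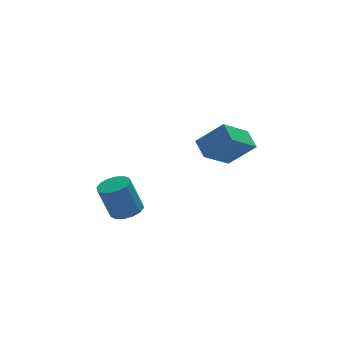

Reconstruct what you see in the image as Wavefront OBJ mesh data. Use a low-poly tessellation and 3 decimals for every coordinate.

v 2.799 -0.456 -2.959
v 1.256 -1.366 -1.806
v 2.626 0.617 -2.342
v 1.084 -0.293 -1.189
v 4.116 -1.007 -1.631
v 2.574 -1.917 -0.478
v 3.944 0.066 -1.014
v 2.401 -0.844 0.139
v -2.83 -1.82 -4.895
v -2.318 -2.533 -4.697
v -2.978 -2.473 -2.768
v -3.49 -1.76 -2.965
v -2.046 -2.164 -4.616
v -2.706 -2.104 -2.687
v -1.985 -1.702 -4.609
v -2.644 -1.642 -2.68
v -2.15 -1.272 -4.679
v -2.809 -1.212 -2.75
v -2.497 -0.989 -4.807
v -3.157 -0.929 -2.877
v -2.934 -0.928 -4.958
v -3.593 -0.868 -3.028
v -3.342 -1.107 -5.092
v -4.002 -1.047 -3.163
v -3.614 -1.476 -5.173
v -4.274 -1.416 -3.244
v -3.676 -1.938 -5.18
v -4.335 -1.878 -3.251
v -3.511 -2.368 -5.11
v -4.17 -2.308 -3.181
v -3.163 -2.651 -4.983
v -3.823 -2.591 -3.053
v -2.727 -2.712 -4.832
v -3.386 -2.652 -2.902
f 2 4 1
f 5 2 1
f 1 4 3
f 3 5 1
f 2 8 4
f 6 2 5
f 6 8 2
f 4 8 3
f 7 5 3
f 3 8 7
f 7 6 5
f 8 6 7
f 10 9 13
f 10 13 11
f 11 13 14
f 11 14 12
f 13 9 15
f 13 15 14
f 14 15 16
f 14 16 12
f 15 9 17
f 15 17 16
f 16 17 18
f 16 18 12
f 17 9 19
f 17 19 18
f 18 19 20
f 18 20 12
f 19 9 21
f 19 21 20
f 20 21 22
f 20 22 12
f 21 9 23
f 21 23 22
f 22 23 24
f 22 24 12
f 23 9 25
f 23 25 24
f 24 25 26
f 24 26 12
f 25 9 27
f 25 27 26
f 26 27 28
f 26 28 12
f 27 9 29
f 27 29 28
f 28 29 30
f 28 30 12
f 29 9 31
f 29 31 30
f 30 31 32
f 30 32 12
f 31 9 33
f 31 33 32
f 32 33 34
f 32 34 12
f 33 9 10
f 33 10 34
f 34 10 11
f 34 11 12



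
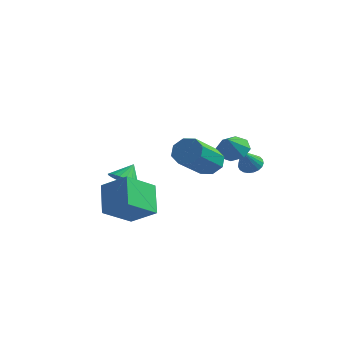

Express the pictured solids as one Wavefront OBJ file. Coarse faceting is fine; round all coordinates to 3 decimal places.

v 2.744 0.04 1.415
v 3.144 0.582 1.829
v 2.836 -0.66 2.245
v 2.547 0.614 1.921
v 2.066 0.31 1.717
v 1.982 -0.152 1.336
v 2.345 -0.502 1.001
v 2.942 -0.533 0.909
v 3.423 -0.229 1.113
v 3.506 0.233 1.494
v 2.038 3.095 -0.817
v 2.617 3.242 -0.694
v 2.022 2.185 0.337
v 2.488 3.415 -0.559
v 2.282 3.532 -0.47
v 2.034 3.574 -0.44
v 1.786 3.533 -0.475
v 1.582 3.416 -0.57
v 1.456 3.244 -0.708
v 1.431 3.046 -0.864
v 1.511 2.856 -1.012
v 1.682 2.708 -1.127
v 1.914 2.626 -1.188
v 2.168 2.626 -1.185
v 2.399 2.707 -1.118
v 2.568 2.854 -1
v 2.645 3.044 -0.85
v -2.962 -1.78 -1.417
v -1.619 -1.765 -0.565
v -2.346 -0.333 -2.411
v -1.004 -0.319 -1.559
v -2.236 -2.861 -2.541
v -0.894 -2.847 -1.689
v -1.621 -1.415 -3.535
v -0.278 -1.4 -2.683
v 2.516 -1.74 1.238
v 3.16 -1.529 1.583
v 3.067 -3.268 2.826
v 2.424 -3.48 2.482
v 2.686 -1.316 1.845
v 2.594 -3.055 3.088
v 2.113 -1.352 1.752
v 2.021 -3.091 2.996
v 1.776 -1.615 1.358
v 1.684 -3.355 2.602
v 1.873 -1.952 0.894
v 1.78 -3.691 2.137
v 2.346 -2.165 0.632
v 2.254 -3.904 1.875
v 2.919 -2.129 0.724
v 2.827 -3.868 1.968
v 3.256 -1.865 1.118
v 3.164 -3.605 2.362
v -2.761 -0.224 -1.638
v -2.181 0.116 -2.054
v -2.619 0.484 -0.862
v -2.445 0.281 -2.157
v -2.764 0.36 -2.17
v -3.082 0.337 -2.092
v -3.345 0.218 -1.935
v -3.506 0.022 -1.726
v -3.539 -0.217 -1.503
v -3.437 -0.457 -1.303
v -3.218 -0.656 -1.16
v -2.92 -0.781 -1.101
v -2.595 -0.809 -1.134
v -2.298 -0.737 -1.254
v -2.081 -0.575 -1.441
v -1.982 -0.353 -1.662
v -2.017 -0.109 -1.879
f 2 1 4
f 2 4 3
f 4 1 5
f 4 5 3
f 5 1 6
f 5 6 3
f 6 1 7
f 6 7 3
f 7 1 8
f 7 8 3
f 8 1 9
f 8 9 3
f 9 1 10
f 9 10 3
f 10 1 2
f 10 2 3
f 12 11 14
f 12 14 13
f 14 11 15
f 14 15 13
f 15 11 16
f 15 16 13
f 16 11 17
f 16 17 13
f 17 11 18
f 17 18 13
f 18 11 19
f 18 19 13
f 19 11 20
f 19 20 13
f 20 11 21
f 20 21 13
f 21 11 22
f 21 22 13
f 22 11 23
f 22 23 13
f 23 11 24
f 23 24 13
f 24 11 25
f 24 25 13
f 25 11 26
f 25 26 13
f 26 11 27
f 26 27 13
f 27 11 12
f 27 12 13
f 29 31 28
f 32 29 28
f 28 31 30
f 30 32 28
f 29 35 31
f 33 29 32
f 33 35 29
f 31 35 30
f 34 32 30
f 30 35 34
f 34 33 32
f 35 33 34
f 37 36 40
f 37 40 38
f 38 40 41
f 38 41 39
f 40 36 42
f 40 42 41
f 41 42 43
f 41 43 39
f 42 36 44
f 42 44 43
f 43 44 45
f 43 45 39
f 44 36 46
f 44 46 45
f 45 46 47
f 45 47 39
f 46 36 48
f 46 48 47
f 47 48 49
f 47 49 39
f 48 36 50
f 48 50 49
f 49 50 51
f 49 51 39
f 50 36 52
f 50 52 51
f 51 52 53
f 51 53 39
f 52 36 37
f 52 37 53
f 53 37 38
f 53 38 39
f 55 54 57
f 55 57 56
f 57 54 58
f 57 58 56
f 58 54 59
f 58 59 56
f 59 54 60
f 59 60 56
f 60 54 61
f 60 61 56
f 61 54 62
f 61 62 56
f 62 54 63
f 62 63 56
f 63 54 64
f 63 64 56
f 64 54 65
f 64 65 56
f 65 54 66
f 65 66 56
f 66 54 67
f 66 67 56
f 67 54 68
f 67 68 56
f 68 54 69
f 68 69 56
f 69 54 70
f 69 70 56
f 70 54 55
f 70 55 56



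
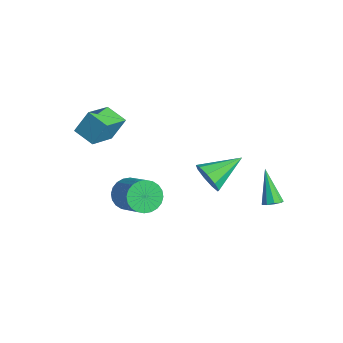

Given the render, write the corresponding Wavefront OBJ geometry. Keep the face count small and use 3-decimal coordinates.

v -2.9 -4.463 1.848
v -2.755 -3.715 3.105
v -3.797 -2.97 1.063
v -3.651 -2.222 2.32
v -1.769 -3.998 1.44
v -1.623 -3.25 2.697
v -2.665 -2.505 0.655
v -2.52 -1.757 1.912
v 3.397 3.433 -2.306
v 3.84 3.29 -1.978
v 2.203 3.667 -0.594
v 3.835 3.675 -2.034
v 3.625 3.948 -2.217
v 3.308 3.98 -2.442
v 3.033 3.756 -2.604
v 2.928 3.381 -2.626
v 3.042 3.031 -2.499
v 3.322 2.869 -2.281
v 3.637 2.971 -2.075
v 2.324 0.288 0.134
v 2.821 0.604 -0.636
v 2.256 2.272 0.906
v 2.169 0.63 -0.76
v 1.59 0.496 -0.465
v 1.354 0.264 0.11
v 1.572 0.044 0.697
v 2.141 -0.063 1.02
v 2.796 -0.005 0.929
v 3.23 0.19 0.466
v 3.24 0.43 -0.152
v -1.712 -2.044 -3.302
v -1.216 -1.606 -4.052
v 0.567 -1.597 -2.868
v 0.072 -2.036 -2.118
v -1.348 -1.296 -3.856
v 0.435 -1.287 -2.672
v -1.535 -1.099 -3.575
v 0.248 -1.09 -2.392
v -1.749 -1.046 -3.253
v 0.035 -1.038 -2.07
v -1.957 -1.145 -2.939
v -0.174 -1.137 -1.755
v -2.128 -1.382 -2.679
v -0.345 -1.373 -1.496
v -2.235 -1.719 -2.515
v -0.452 -1.71 -1.331
v -2.263 -2.105 -2.47
v -0.48 -2.096 -1.287
v -2.207 -2.483 -2.552
v -0.424 -2.474 -1.368
v -2.075 -2.793 -2.748
v -0.292 -2.784 -1.564
v -1.888 -2.99 -3.028
v -0.105 -2.981 -1.845
v -1.675 -3.042 -3.35
v 0.109 -3.034 -2.167
v -1.466 -2.943 -3.665
v 0.317 -2.935 -2.481
v -1.295 -2.707 -3.924
v 0.488 -2.698 -2.741
v -1.188 -2.37 -4.089
v 0.595 -2.361 -2.905
v -1.16 -1.984 -4.133
v 0.623 -1.975 -2.95
f 2 4 1
f 5 2 1
f 1 4 3
f 3 5 1
f 2 8 4
f 6 2 5
f 6 8 2
f 4 8 3
f 7 5 3
f 3 8 7
f 7 6 5
f 8 6 7
f 10 9 12
f 10 12 11
f 12 9 13
f 12 13 11
f 13 9 14
f 13 14 11
f 14 9 15
f 14 15 11
f 15 9 16
f 15 16 11
f 16 9 17
f 16 17 11
f 17 9 18
f 17 18 11
f 18 9 19
f 18 19 11
f 19 9 10
f 19 10 11
f 21 20 23
f 21 23 22
f 23 20 24
f 23 24 22
f 24 20 25
f 24 25 22
f 25 20 26
f 25 26 22
f 26 20 27
f 26 27 22
f 27 20 28
f 27 28 22
f 28 20 29
f 28 29 22
f 29 20 30
f 29 30 22
f 30 20 21
f 30 21 22
f 32 31 35
f 32 35 33
f 33 35 36
f 33 36 34
f 35 31 37
f 35 37 36
f 36 37 38
f 36 38 34
f 37 31 39
f 37 39 38
f 38 39 40
f 38 40 34
f 39 31 41
f 39 41 40
f 40 41 42
f 40 42 34
f 41 31 43
f 41 43 42
f 42 43 44
f 42 44 34
f 43 31 45
f 43 45 44
f 44 45 46
f 44 46 34
f 45 31 47
f 45 47 46
f 46 47 48
f 46 48 34
f 47 31 49
f 47 49 48
f 48 49 50
f 48 50 34
f 49 31 51
f 49 51 50
f 50 51 52
f 50 52 34
f 51 31 53
f 51 53 52
f 52 53 54
f 52 54 34
f 53 31 55
f 53 55 54
f 54 55 56
f 54 56 34
f 55 31 57
f 55 57 56
f 56 57 58
f 56 58 34
f 57 31 59
f 57 59 58
f 58 59 60
f 58 60 34
f 59 31 61
f 59 61 60
f 60 61 62
f 60 62 34
f 61 31 63
f 61 63 62
f 62 63 64
f 62 64 34
f 63 31 32
f 63 32 64
f 64 32 33
f 64 33 34



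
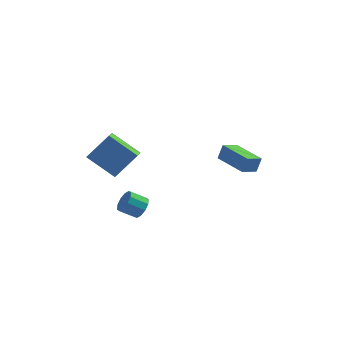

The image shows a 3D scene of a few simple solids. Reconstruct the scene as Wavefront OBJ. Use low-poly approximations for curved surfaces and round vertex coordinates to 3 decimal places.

v -1.049 -1.638 -0.149
v -0.678 -1.882 0.353
v -1.54 -2.047 0.91
v -1.911 -1.802 0.409
v -0.718 -1.474 0.411
v -1.581 -1.639 0.968
v -0.885 -1.129 0.255
v -1.747 -1.293 0.812
v -1.114 -0.978 -0.055
v -1.976 -1.142 0.502
v -1.318 -1.079 -0.401
v -2.181 -1.243 0.157
v -1.42 -1.393 -0.65
v -2.282 -1.558 -0.093
v -1.379 -1.801 -0.708
v -2.242 -1.966 -0.151
v -1.213 -2.147 -0.552
v -2.075 -2.311 0.005
v -0.984 -2.298 -0.242
v -1.846 -2.462 0.315
v -0.779 -2.197 0.103
v -1.642 -2.361 0.661
v 2.446 1.057 2.075
v 2.669 1.306 2.899
v 3.097 1.729 1.695
v 3.321 1.978 2.52
v 3.839 -0.278 2.1
v 4.063 -0.029 2.925
v 4.491 0.394 1.721
v 4.714 0.643 2.545
v -2.21 -2.572 2.74
v -3.703 -2.12 3.754
v -2.216 -1.644 2.318
v -3.708 -1.191 3.331
v -1.172 -1.989 4.009
v -2.664 -1.536 5.022
v -1.177 -1.06 3.586
v -2.67 -0.608 4.6
f 2 1 5
f 2 5 3
f 3 5 6
f 3 6 4
f 5 1 7
f 5 7 6
f 6 7 8
f 6 8 4
f 7 1 9
f 7 9 8
f 8 9 10
f 8 10 4
f 9 1 11
f 9 11 10
f 10 11 12
f 10 12 4
f 11 1 13
f 11 13 12
f 12 13 14
f 12 14 4
f 13 1 15
f 13 15 14
f 14 15 16
f 14 16 4
f 15 1 17
f 15 17 16
f 16 17 18
f 16 18 4
f 17 1 19
f 17 19 18
f 18 19 20
f 18 20 4
f 19 1 21
f 19 21 20
f 20 21 22
f 20 22 4
f 21 1 2
f 21 2 22
f 22 2 3
f 22 3 4
f 24 26 23
f 27 24 23
f 23 26 25
f 25 27 23
f 24 30 26
f 28 24 27
f 28 30 24
f 26 30 25
f 29 27 25
f 25 30 29
f 29 28 27
f 30 28 29
f 32 34 31
f 35 32 31
f 31 34 33
f 33 35 31
f 32 38 34
f 36 32 35
f 36 38 32
f 34 38 33
f 37 35 33
f 33 38 37
f 37 36 35
f 38 36 37



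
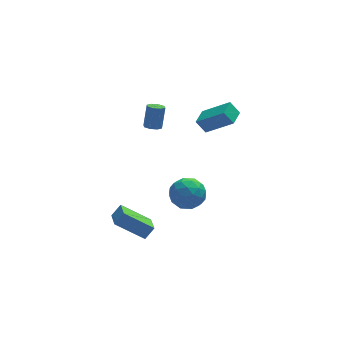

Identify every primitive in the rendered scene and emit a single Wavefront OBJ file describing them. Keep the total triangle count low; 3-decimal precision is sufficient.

v 1.367 0.023 2.665
v 2.751 -0.864 3.89
v 1.999 1.053 2.696
v 3.384 0.167 3.92
v 1.876 -0.267 1.88
v 3.261 -1.153 3.104
v 2.509 0.764 1.91
v 3.893 -0.123 3.135
v -2.255 -2.973 -4.59
v -3.896 -2.475 -3.36
v -2.159 -1.601 -5.016
v -3.8 -1.103 -3.786
v -1.68 -2.797 -3.894
v -3.321 -2.299 -2.664
v -1.584 -1.425 -4.32
v -3.225 -0.927 -3.09
v 0.643 -0.817 -1.567
v 1.399 -1.238 -2.319
v -0.439 -2.302 -1.821
v 0.317 -2.723 -2.573
v 0.586 -2.668 -1.461
v 1.255 -1.75 -1.303
v -0.295 -1.79 -2.837
v 0.374 -0.872 -2.679
v 0.819 -1.84 -3.104
v 1.363 -2.382 -2.253
v -0.403 -1.158 -1.887
v 0.141 -1.7 -1.036
v 1.116 -0.898 -1.92
v -0.156 -2.642 -2.22
v 0.002 -2.61 -1.566
v 0.446 -2.858 -2.008
v 1.031 -1.198 -1.324
v 1.475 -1.446 -1.766
v 0.998 -2.286 -1.261
v -0.515 -2.094 -2.374
v -0.071 -2.342 -2.816
v 0.514 -0.682 -2.132
v 0.958 -0.93 -2.574
v -0.038 -1.254 -2.879
v 1.219 -1.498 -2.824
v 0.583 -2.371 -2.974
v 0.224 -1.822 -3.128
v 0.617 -1.283 -3.036
v 1.539 -1.817 -2.324
v 0.903 -2.69 -2.474
v 1.061 -2.657 -1.82
v 1.454 -2.118 -1.727
v 1.198 -2.171 -2.785
v 0.057 -0.85 -1.666
v -0.579 -1.723 -1.816
v -0.494 -1.422 -2.413
v -0.101 -0.883 -2.32
v 0.377 -1.169 -1.166
v -0.259 -2.042 -1.316
v 0.343 -2.257 -1.104
v 0.736 -1.718 -1.012
v -0.238 -1.369 -1.355
v -1.181 -0.251 2.899
v -0.677 -0.132 2.747
v -0.375 0.33 4.109
v -0.879 0.211 4.261
v -0.937 0.185 2.696
v -0.634 0.648 4.058
v -1.339 0.247 2.765
v -1.037 0.71 4.127
v -1.65 0.017 2.912
v -1.347 0.48 4.274
v -1.685 -0.37 3.051
v -1.383 0.092 4.413
v -1.426 -0.688 3.102
v -1.123 -0.225 4.464
v -1.023 -0.75 3.033
v -0.721 -0.287 4.395
v -0.713 -0.52 2.886
v -0.41 -0.057 4.248
f 2 4 1
f 5 2 1
f 1 4 3
f 3 5 1
f 2 8 4
f 6 2 5
f 6 8 2
f 4 8 3
f 7 5 3
f 3 8 7
f 7 6 5
f 8 6 7
f 10 12 9
f 13 10 9
f 9 12 11
f 11 13 9
f 10 16 12
f 14 10 13
f 14 16 10
f 12 16 11
f 15 13 11
f 11 16 15
f 15 14 13
f 16 14 15
f 17 54 33
f 54 28 57
f 33 57 22
f 54 57 33
f 17 33 29
f 33 22 34
f 29 34 18
f 33 34 29
f 17 29 38
f 29 18 39
f 38 39 24
f 29 39 38
f 17 38 50
f 38 24 53
f 50 53 27
f 38 53 50
f 17 50 54
f 50 27 58
f 54 58 28
f 50 58 54
f 18 34 45
f 34 22 48
f 45 48 26
f 34 48 45
f 22 57 35
f 57 28 56
f 35 56 21
f 57 56 35
f 28 58 55
f 58 27 51
f 55 51 19
f 58 51 55
f 27 53 52
f 53 24 40
f 52 40 23
f 53 40 52
f 24 39 44
f 39 18 41
f 44 41 25
f 39 41 44
f 20 46 32
f 46 26 47
f 32 47 21
f 46 47 32
f 20 32 30
f 32 21 31
f 30 31 19
f 32 31 30
f 20 30 37
f 30 19 36
f 37 36 23
f 30 36 37
f 20 37 42
f 37 23 43
f 42 43 25
f 37 43 42
f 20 42 46
f 42 25 49
f 46 49 26
f 42 49 46
f 21 47 35
f 47 26 48
f 35 48 22
f 47 48 35
f 19 31 55
f 31 21 56
f 55 56 28
f 31 56 55
f 23 36 52
f 36 19 51
f 52 51 27
f 36 51 52
f 25 43 44
f 43 23 40
f 44 40 24
f 43 40 44
f 26 49 45
f 49 25 41
f 45 41 18
f 49 41 45
f 60 59 63
f 60 63 61
f 61 63 64
f 61 64 62
f 63 59 65
f 63 65 64
f 64 65 66
f 64 66 62
f 65 59 67
f 65 67 66
f 66 67 68
f 66 68 62
f 67 59 69
f 67 69 68
f 68 69 70
f 68 70 62
f 69 59 71
f 69 71 70
f 70 71 72
f 70 72 62
f 71 59 73
f 71 73 72
f 72 73 74
f 72 74 62
f 73 59 75
f 73 75 74
f 74 75 76
f 74 76 62
f 75 59 60
f 75 60 76
f 76 60 61
f 76 61 62



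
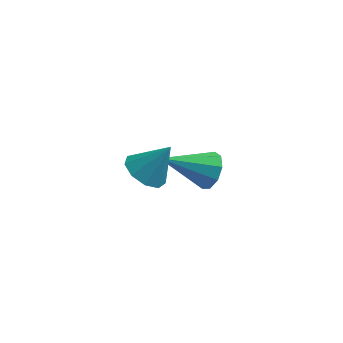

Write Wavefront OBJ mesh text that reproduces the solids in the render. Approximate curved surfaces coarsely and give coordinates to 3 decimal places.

v -2.07 -2.25 3.015
v -1.601 -1.86 2.596
v -1.35 -1.99 4.065
v -1.967 -1.558 2.773
v -2.382 -1.581 3.063
v -2.65 -1.916 3.33
v -2.648 -2.408 3.45
v -2.375 -2.826 3.366
v -1.959 -2.974 3.118
v -1.596 -2.784 2.822
v -1.454 -2.344 2.616
v -0.547 1.186 -0.42
v -0.142 0.926 0.116
v -2.093 0.714 0.52
v -0.24 1.402 0.195
v -0.481 1.777 -0.014
v -0.753 1.876 -0.413
v -0.929 1.651 -0.815
v -0.926 1.209 -1.032
v -0.745 0.756 -0.962
v -0.472 0.504 -0.639
v -0.234 0.571 -0.213
f 2 1 4
f 2 4 3
f 4 1 5
f 4 5 3
f 5 1 6
f 5 6 3
f 6 1 7
f 6 7 3
f 7 1 8
f 7 8 3
f 8 1 9
f 8 9 3
f 9 1 10
f 9 10 3
f 10 1 11
f 10 11 3
f 11 1 2
f 11 2 3
f 13 12 15
f 13 15 14
f 15 12 16
f 15 16 14
f 16 12 17
f 16 17 14
f 17 12 18
f 17 18 14
f 18 12 19
f 18 19 14
f 19 12 20
f 19 20 14
f 20 12 21
f 20 21 14
f 21 12 22
f 21 22 14
f 22 12 13
f 22 13 14



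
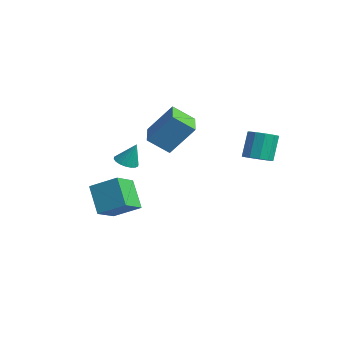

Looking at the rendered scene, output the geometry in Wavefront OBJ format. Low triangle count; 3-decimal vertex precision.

v -0.545 0.383 0.434
v -0.996 -0.737 1.374
v -2.263 1.185 0.565
v -2.713 0.065 1.505
v 0.133 1.555 2.155
v -0.317 0.435 3.095
v -1.584 2.357 2.286
v -2.035 1.237 3.226
v -3.635 -0.797 -1.074
v -3.227 -0.271 -1.375
v -3.225 -0.343 0.274
v -3.515 -0.126 -1.336
v -3.827 -0.114 -1.245
v -4.101 -0.237 -1.121
v -4.282 -0.471 -0.987
v -4.335 -0.769 -0.87
v -4.25 -1.073 -0.794
v -4.043 -1.322 -0.773
v -3.755 -1.468 -0.812
v -3.443 -1.48 -0.902
v -3.169 -1.357 -1.027
v -2.988 -1.123 -1.161
v -2.935 -0.825 -1.278
v -3.02 -0.521 -1.354
v -2.569 -2.479 -2.47
v -1.766 -3.728 -1.773
v -1.499 -1.333 -1.648
v -0.696 -2.583 -0.951
v -1.324 -2.537 -4.009
v -0.521 -3.787 -3.312
v -0.254 -1.392 -3.187
v 0.549 -2.641 -2.49
v 3.702 3.378 0.979
v 4.095 2.729 1.316
v 3.671 3.273 2.858
v 3.278 3.922 2.521
v 4.432 3.114 1.273
v 4.008 3.658 2.815
v 4.49 3.599 1.117
v 4.066 4.143 2.66
v 4.247 4 0.909
v 3.823 4.544 2.452
v 3.796 4.163 0.727
v 3.372 4.708 2.27
v 3.309 4.027 0.642
v 2.885 4.571 2.184
v 2.972 3.642 0.685
v 2.548 4.186 2.227
v 2.914 3.157 0.84
v 2.49 3.701 2.383
v 3.157 2.756 1.048
v 2.733 3.3 2.591
v 3.608 2.592 1.23
v 3.184 3.137 2.773
f 2 4 1
f 5 2 1
f 1 4 3
f 3 5 1
f 2 8 4
f 6 2 5
f 6 8 2
f 4 8 3
f 7 5 3
f 3 8 7
f 7 6 5
f 8 6 7
f 10 9 12
f 10 12 11
f 12 9 13
f 12 13 11
f 13 9 14
f 13 14 11
f 14 9 15
f 14 15 11
f 15 9 16
f 15 16 11
f 16 9 17
f 16 17 11
f 17 9 18
f 17 18 11
f 18 9 19
f 18 19 11
f 19 9 20
f 19 20 11
f 20 9 21
f 20 21 11
f 21 9 22
f 21 22 11
f 22 9 23
f 22 23 11
f 23 9 24
f 23 24 11
f 24 9 10
f 24 10 11
f 26 28 25
f 29 26 25
f 25 28 27
f 27 29 25
f 26 32 28
f 30 26 29
f 30 32 26
f 28 32 27
f 31 29 27
f 27 32 31
f 31 30 29
f 32 30 31
f 34 33 37
f 34 37 35
f 35 37 38
f 35 38 36
f 37 33 39
f 37 39 38
f 38 39 40
f 38 40 36
f 39 33 41
f 39 41 40
f 40 41 42
f 40 42 36
f 41 33 43
f 41 43 42
f 42 43 44
f 42 44 36
f 43 33 45
f 43 45 44
f 44 45 46
f 44 46 36
f 45 33 47
f 45 47 46
f 46 47 48
f 46 48 36
f 47 33 49
f 47 49 48
f 48 49 50
f 48 50 36
f 49 33 51
f 49 51 50
f 50 51 52
f 50 52 36
f 51 33 53
f 51 53 52
f 52 53 54
f 52 54 36
f 53 33 34
f 53 34 54
f 54 34 35
f 54 35 36



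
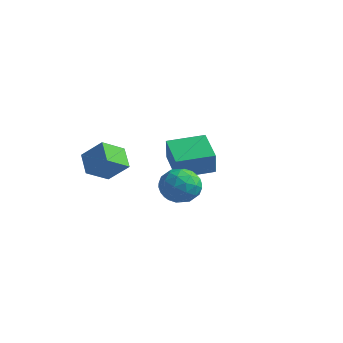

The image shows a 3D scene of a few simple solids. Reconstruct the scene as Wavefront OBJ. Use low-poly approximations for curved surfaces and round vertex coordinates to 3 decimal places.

v -2.107 1.208 -3.657
v -1.616 0.698 -2.211
v -3.768 2.083 -2.784
v -3.277 1.572 -1.338
v -0.983 3.068 -3.382
v -0.492 2.557 -1.936
v -2.644 3.942 -2.509
v -2.153 3.432 -1.063
v 2.431 -1.832 -1.749
v 2.818 -2.441 -0.818
v 2.162 -3.459 -2.702
v 2.549 -4.068 -1.771
v 1.517 -3.504 -1.717
v 1.683 -2.498 -1.128
v 3.297 -3.402 -2.392
v 3.463 -2.396 -1.803
v 3.353 -3.411 -1.216
v 2.254 -3.474 -0.799
v 2.726 -2.426 -2.721
v 1.627 -2.489 -2.304
v 2.648 -1.993 -1.2
v 2.332 -3.907 -2.32
v 1.725 -3.575 -2.289
v 1.953 -3.933 -1.742
v 1.981 -2.027 -1.382
v 2.209 -2.385 -0.835
v 1.444 -3.01 -1.363
v 2.771 -3.515 -2.685
v 2.999 -3.873 -2.138
v 3.027 -1.967 -1.778
v 3.255 -2.325 -1.231
v 3.536 -2.89 -2.157
v 3.19 -2.922 -0.886
v 3.032 -3.878 -1.447
v 3.472 -3.487 -1.812
v 3.569 -2.896 -1.465
v 2.544 -2.959 -0.641
v 2.386 -3.915 -1.202
v 1.779 -3.584 -1.17
v 1.877 -2.992 -0.824
v 2.859 -3.529 -0.875
v 2.594 -1.985 -2.318
v 2.436 -2.941 -2.879
v 3.103 -2.908 -2.696
v 3.201 -2.316 -2.35
v 1.948 -2.022 -2.073
v 1.79 -2.978 -2.634
v 1.411 -3.004 -2.055
v 1.508 -2.413 -1.708
v 2.121 -2.371 -2.645
v -4.981 -1.395 -2.517
v -5.171 -2.796 -1.748
v -3.818 -0.943 -1.406
v -4.009 -2.344 -0.637
v -3.911 -2.016 -3.383
v -4.102 -3.417 -2.614
v -2.749 -1.564 -2.272
v -2.939 -2.965 -1.503
f 2 4 1
f 5 2 1
f 1 4 3
f 3 5 1
f 2 8 4
f 6 2 5
f 6 8 2
f 4 8 3
f 7 5 3
f 3 8 7
f 7 6 5
f 8 6 7
f 9 46 25
f 46 20 49
f 25 49 14
f 46 49 25
f 9 25 21
f 25 14 26
f 21 26 10
f 25 26 21
f 9 21 30
f 21 10 31
f 30 31 16
f 21 31 30
f 9 30 42
f 30 16 45
f 42 45 19
f 30 45 42
f 9 42 46
f 42 19 50
f 46 50 20
f 42 50 46
f 10 26 37
f 26 14 40
f 37 40 18
f 26 40 37
f 14 49 27
f 49 20 48
f 27 48 13
f 49 48 27
f 20 50 47
f 50 19 43
f 47 43 11
f 50 43 47
f 19 45 44
f 45 16 32
f 44 32 15
f 45 32 44
f 16 31 36
f 31 10 33
f 36 33 17
f 31 33 36
f 12 38 24
f 38 18 39
f 24 39 13
f 38 39 24
f 12 24 22
f 24 13 23
f 22 23 11
f 24 23 22
f 12 22 29
f 22 11 28
f 29 28 15
f 22 28 29
f 12 29 34
f 29 15 35
f 34 35 17
f 29 35 34
f 12 34 38
f 34 17 41
f 38 41 18
f 34 41 38
f 13 39 27
f 39 18 40
f 27 40 14
f 39 40 27
f 11 23 47
f 23 13 48
f 47 48 20
f 23 48 47
f 15 28 44
f 28 11 43
f 44 43 19
f 28 43 44
f 17 35 36
f 35 15 32
f 36 32 16
f 35 32 36
f 18 41 37
f 41 17 33
f 37 33 10
f 41 33 37
f 52 54 51
f 55 52 51
f 51 54 53
f 53 55 51
f 52 58 54
f 56 52 55
f 56 58 52
f 54 58 53
f 57 55 53
f 53 58 57
f 57 56 55
f 58 56 57



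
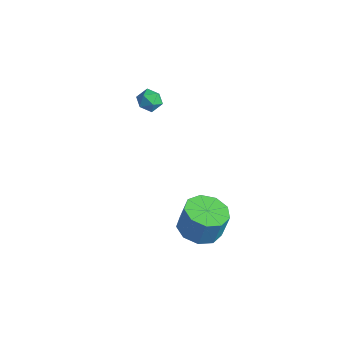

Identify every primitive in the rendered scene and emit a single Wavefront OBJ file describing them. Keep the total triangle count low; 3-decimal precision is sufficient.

v -3.38 2.248 1.038
v -3.087 1.878 1.547
v -3.593 1.302 0.473
v -3.3 0.932 0.982
v -3.904 1.257 1.092
v -3.771 1.842 1.441
v -2.909 1.338 0.579
v -2.776 1.923 0.928
v -2.795 1.316 1.263
v -3.41 1.265 1.58
v -3.27 1.915 0.44
v -3.885 1.864 0.757
v 2.568 -0.758 -2.723
v 3.639 -0.902 -2.867
v 3.863 -0.626 -1.482
v 2.792 -0.482 -1.337
v 3.46 -0.188 -2.981
v 3.684 0.089 -1.596
v 2.864 0.26 -2.974
v 3.088 0.537 -1.589
v 2.129 0.232 -2.849
v 2.354 0.508 -1.464
v 1.6 -0.26 -2.665
v 1.824 0.016 -1.28
v 1.524 -0.985 -2.508
v 1.748 -0.709 -1.123
v 1.936 -1.604 -2.452
v 2.16 -1.327 -1.067
v 2.644 -1.827 -2.522
v 2.868 -1.551 -1.137
v 3.316 -1.55 -2.686
v 3.54 -1.274 -1.301
f 1 12 6
f 1 6 2
f 1 2 8
f 1 8 11
f 1 11 12
f 2 6 10
f 6 12 5
f 12 11 3
f 11 8 7
f 8 2 9
f 4 10 5
f 4 5 3
f 4 3 7
f 4 7 9
f 4 9 10
f 5 10 6
f 3 5 12
f 7 3 11
f 9 7 8
f 10 9 2
f 14 13 17
f 14 17 15
f 15 17 18
f 15 18 16
f 17 13 19
f 17 19 18
f 18 19 20
f 18 20 16
f 19 13 21
f 19 21 20
f 20 21 22
f 20 22 16
f 21 13 23
f 21 23 22
f 22 23 24
f 22 24 16
f 23 13 25
f 23 25 24
f 24 25 26
f 24 26 16
f 25 13 27
f 25 27 26
f 26 27 28
f 26 28 16
f 27 13 29
f 27 29 28
f 28 29 30
f 28 30 16
f 29 13 31
f 29 31 30
f 30 31 32
f 30 32 16
f 31 13 14
f 31 14 32
f 32 14 15
f 32 15 16



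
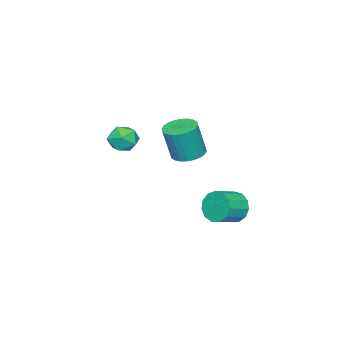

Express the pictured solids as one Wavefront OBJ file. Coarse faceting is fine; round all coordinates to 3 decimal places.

v -0.082 -3.543 2.208
v 0.664 -3.691 2.04
v -0.444 -4.289 1.26
v 0.302 -4.437 1.092
v -0.012 -4.713 1.749
v 0.212 -4.252 2.334
v 0.008 -3.728 0.966
v 0.232 -3.267 1.551
v 0.719 -3.806 1.272
v 0.706 -4.415 1.757
v -0.486 -3.565 1.543
v -0.499 -4.174 2.028
v 0.065 -0.707 1.734
v 0.776 -0.911 1.56
v 1.106 -1.137 3.172
v 0.395 -0.933 3.346
v 0.807 -0.618 1.595
v 1.137 -0.844 3.206
v 0.725 -0.339 1.651
v 1.054 -0.564 3.262
v 0.542 -0.116 1.72
v 0.872 -0.341 3.331
v 0.287 0.018 1.791
v 0.616 -0.208 3.402
v -0.002 0.04 1.853
v 0.327 -0.185 3.464
v -0.281 -0.051 1.897
v 0.048 -0.276 3.508
v -0.507 -0.242 1.917
v -0.178 -0.467 3.528
v -0.646 -0.503 1.908
v -0.316 -0.729 3.52
v -0.677 -0.796 1.874
v -0.347 -1.022 3.485
v -0.594 -1.076 1.818
v -0.265 -1.301 3.429
v -0.412 -1.299 1.749
v -0.082 -1.524 3.36
v -0.156 -1.432 1.678
v 0.173 -1.658 3.289
v 0.133 -1.455 1.616
v 0.462 -1.68 3.227
v 0.412 -1.364 1.572
v 0.741 -1.589 3.183
v 0.638 -1.173 1.552
v 0.967 -1.398 3.163
v -2.951 -0.318 -2.811
v -2.572 0.13 -3.413
v -1.51 -0.174 -2.97
v -1.889 -0.622 -2.369
v -2.64 0.425 -3.049
v -1.578 0.121 -2.606
v -2.806 0.484 -2.61
v -1.744 0.181 -2.167
v -3.018 0.289 -2.234
v -1.956 -0.015 -1.792
v -3.209 -0.099 -2.042
v -2.147 -0.403 -1.6
v -3.318 -0.557 -2.094
v -2.256 -0.861 -1.652
v -3.311 -0.939 -2.374
v -2.249 -1.242 -1.931
v -3.189 -1.124 -2.793
v -2.127 -1.427 -2.35
v -2.992 -1.053 -3.217
v -1.93 -1.356 -2.774
v -2.782 -0.749 -3.513
v -1.72 -1.052 -3.07
v -2.625 -0.308 -3.586
v -1.563 -0.611 -3.143
f 1 12 6
f 1 6 2
f 1 2 8
f 1 8 11
f 1 11 12
f 2 6 10
f 6 12 5
f 12 11 3
f 11 8 7
f 8 2 9
f 4 10 5
f 4 5 3
f 4 3 7
f 4 7 9
f 4 9 10
f 5 10 6
f 3 5 12
f 7 3 11
f 9 7 8
f 10 9 2
f 14 13 17
f 14 17 15
f 15 17 18
f 15 18 16
f 17 13 19
f 17 19 18
f 18 19 20
f 18 20 16
f 19 13 21
f 19 21 20
f 20 21 22
f 20 22 16
f 21 13 23
f 21 23 22
f 22 23 24
f 22 24 16
f 23 13 25
f 23 25 24
f 24 25 26
f 24 26 16
f 25 13 27
f 25 27 26
f 26 27 28
f 26 28 16
f 27 13 29
f 27 29 28
f 28 29 30
f 28 30 16
f 29 13 31
f 29 31 30
f 30 31 32
f 30 32 16
f 31 13 33
f 31 33 32
f 32 33 34
f 32 34 16
f 33 13 35
f 33 35 34
f 34 35 36
f 34 36 16
f 35 13 37
f 35 37 36
f 36 37 38
f 36 38 16
f 37 13 39
f 37 39 38
f 38 39 40
f 38 40 16
f 39 13 41
f 39 41 40
f 40 41 42
f 40 42 16
f 41 13 43
f 41 43 42
f 42 43 44
f 42 44 16
f 43 13 45
f 43 45 44
f 44 45 46
f 44 46 16
f 45 13 14
f 45 14 46
f 46 14 15
f 46 15 16
f 48 47 51
f 48 51 49
f 49 51 52
f 49 52 50
f 51 47 53
f 51 53 52
f 52 53 54
f 52 54 50
f 53 47 55
f 53 55 54
f 54 55 56
f 54 56 50
f 55 47 57
f 55 57 56
f 56 57 58
f 56 58 50
f 57 47 59
f 57 59 58
f 58 59 60
f 58 60 50
f 59 47 61
f 59 61 60
f 60 61 62
f 60 62 50
f 61 47 63
f 61 63 62
f 62 63 64
f 62 64 50
f 63 47 65
f 63 65 64
f 64 65 66
f 64 66 50
f 65 47 67
f 65 67 66
f 66 67 68
f 66 68 50
f 67 47 69
f 67 69 68
f 68 69 70
f 68 70 50
f 69 47 48
f 69 48 70
f 70 48 49
f 70 49 50

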